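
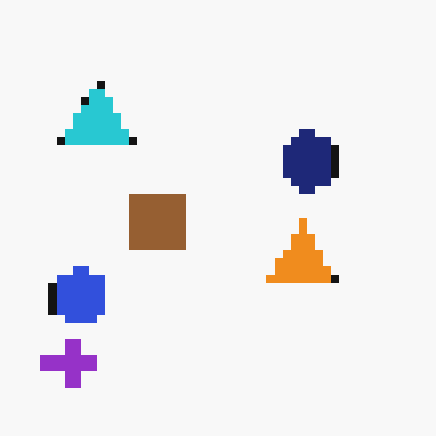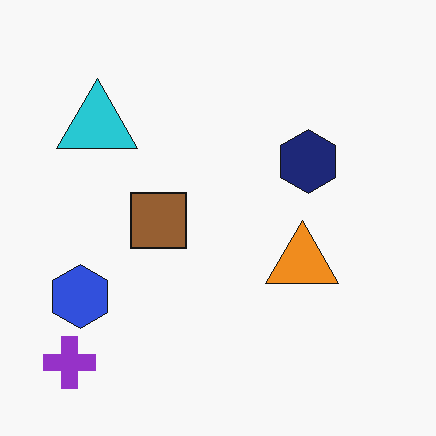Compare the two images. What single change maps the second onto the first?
This is the original image pixelated into visible square blocks.

Shapes are reduced to large square blocks; fine edges and outlines are lost — a downscale-then-upscale (mosaic) effect.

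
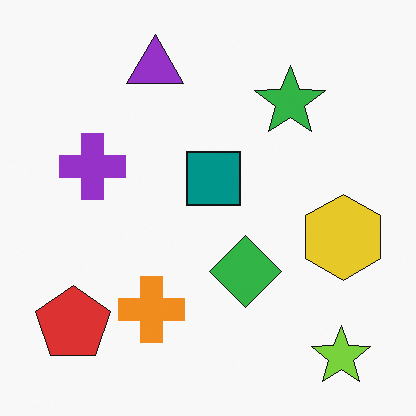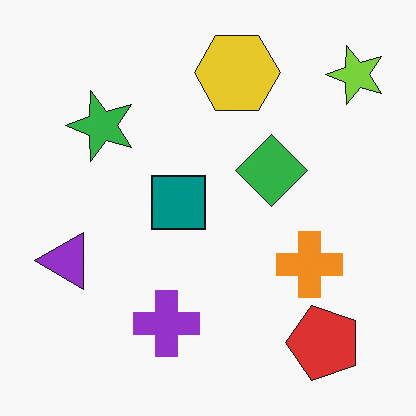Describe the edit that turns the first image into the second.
This is the original image rotated 90° counter-clockwise.

The lime star sits in the bottom-right of the first image and the top-right of the second — consistent with a whole-image 90° counter-clockwise rotation.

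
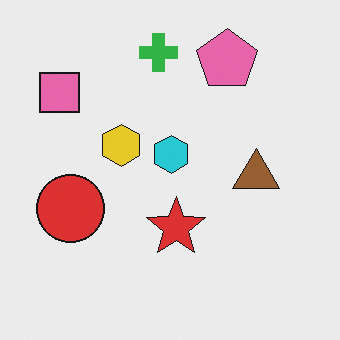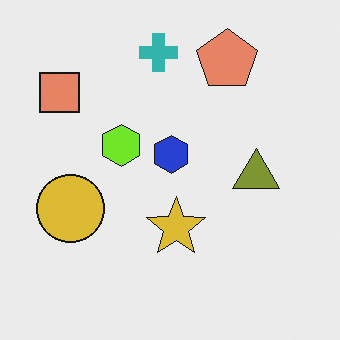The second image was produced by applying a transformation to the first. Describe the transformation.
The second image is the first hue-shifted slightly.

Every shape's color has rotated by the same amount around the hue wheel — a uniform hue shift.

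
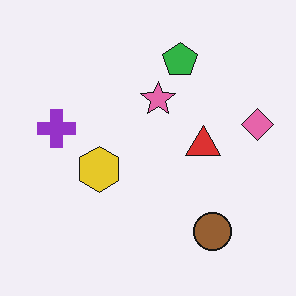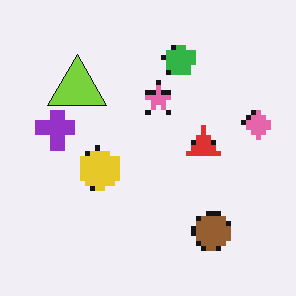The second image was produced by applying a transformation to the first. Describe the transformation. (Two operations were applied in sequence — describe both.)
It was lightly pixelated (a mild mosaic effect), then overlaid with an additional lime triangle.

Shapes are reduced to large square blocks; fine edges and outlines are lost — a downscale-then-upscale (mosaic) effect. A lime triangle appears in the second image that is absent from the first.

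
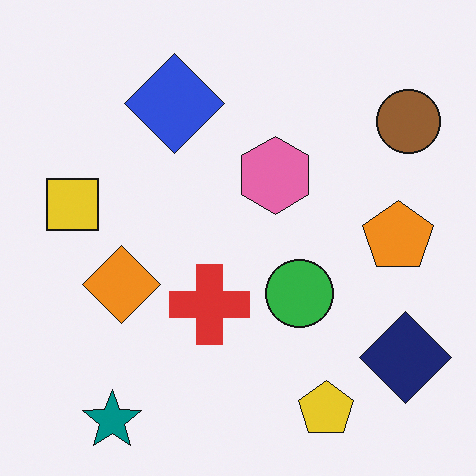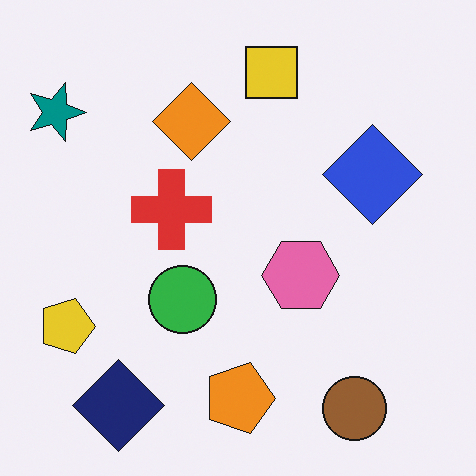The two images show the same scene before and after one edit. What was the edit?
The image was rotated 90° clockwise.

The teal star sits in the bottom-left of the first image and the top-left of the second — consistent with a whole-image 90° clockwise rotation.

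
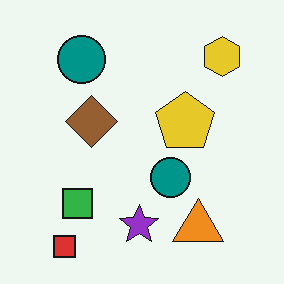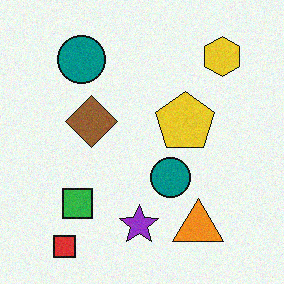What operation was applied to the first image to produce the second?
The transformation is: degraded with subtle gaussian noise.

Random speckle covers the whole image, including the flat background.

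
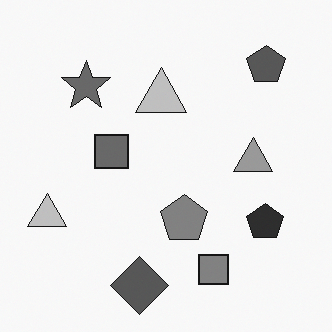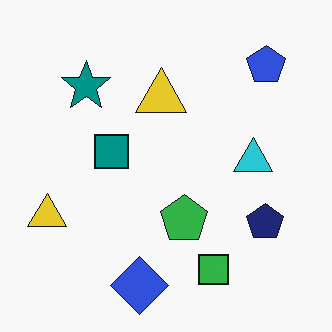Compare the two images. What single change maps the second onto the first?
The transformation is: converted to grayscale.

All color is removed — every shape is now a shade of grey.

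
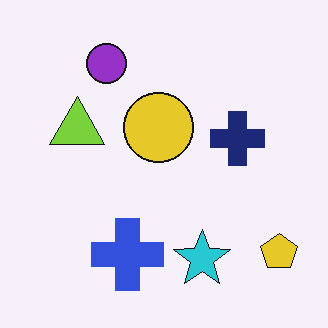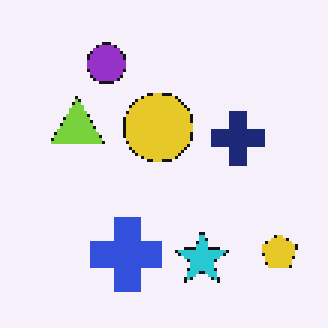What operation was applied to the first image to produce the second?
The transformation is: mildly pixelated.

Shapes are reduced to large square blocks; fine edges and outlines are lost — a downscale-then-upscale (mosaic) effect.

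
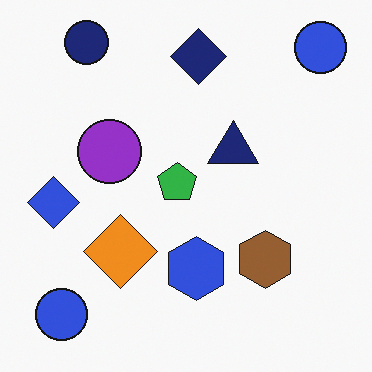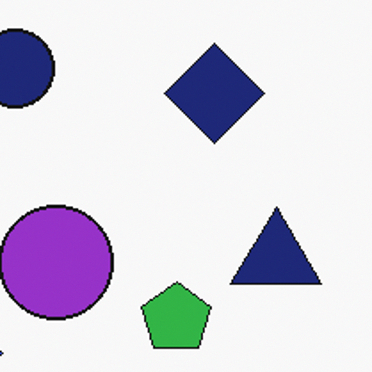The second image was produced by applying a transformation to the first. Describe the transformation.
The transformation is: cropped to a noticeably smaller region and rescaled.

The visible shapes are larger and the field of view is narrower; shapes near the original edges may be partly or wholly outside the frame — a crop-and-rescale.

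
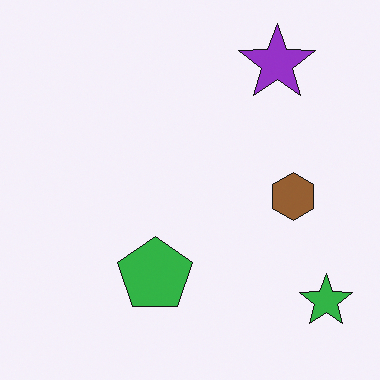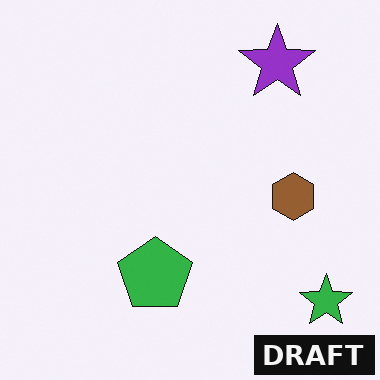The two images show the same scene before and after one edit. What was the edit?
The second image is the first watermarked with the text "DRAFT" in the lower-right corner.

A dark label reading "DRAFT" appears in the lower-right corner.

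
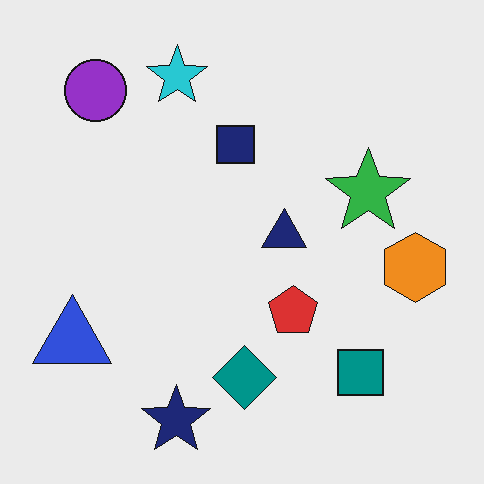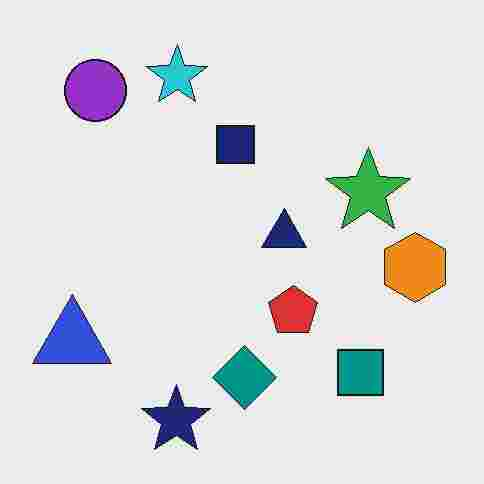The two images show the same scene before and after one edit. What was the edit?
This is the original image heavily JPEG-compressed with obvious blocking artifacts.

Blocky 8×8 compression artifacts appear around shape edges and the flat background shows ringing — characteristic JPEG degradation.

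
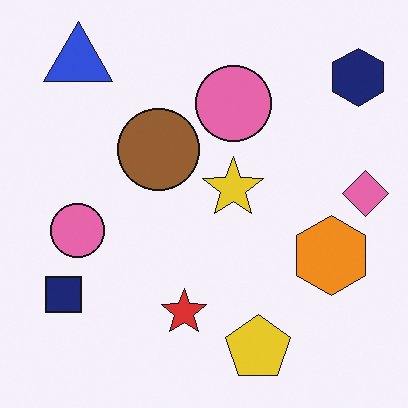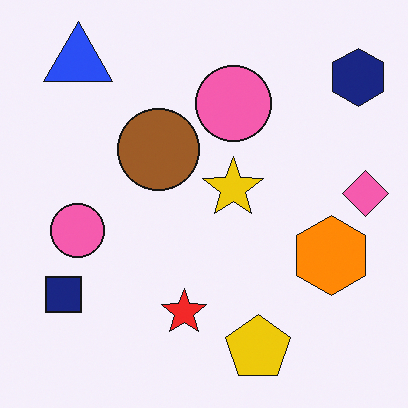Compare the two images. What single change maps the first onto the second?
Slightly oversaturated.

All colors are more vivid — a global saturation change.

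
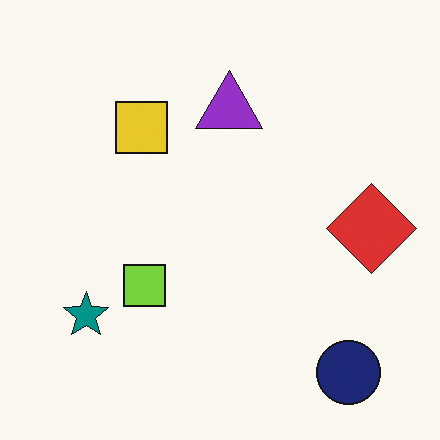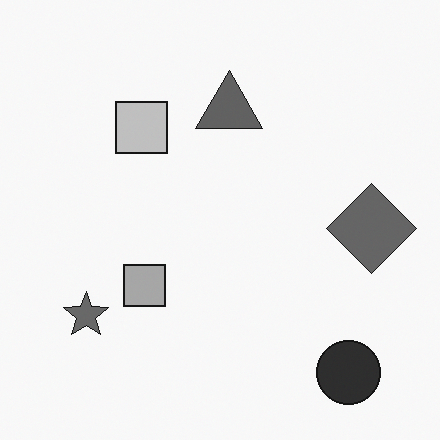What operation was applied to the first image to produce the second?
The image was converted to grayscale.

All color is removed — every shape is now a shade of grey.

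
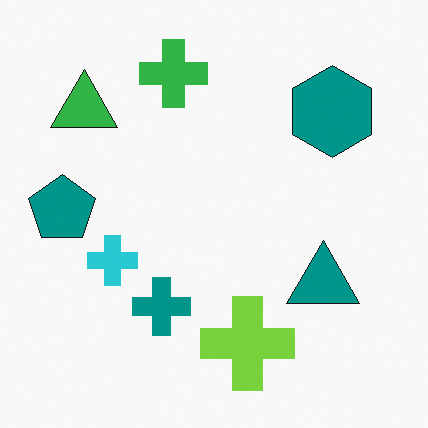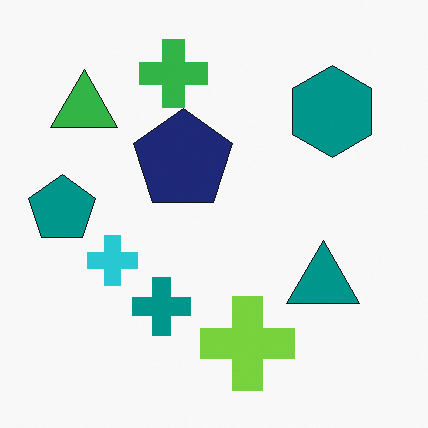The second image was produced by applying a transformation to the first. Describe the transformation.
The second image is the first overlaid with an additional navy pentagon.

A navy pentagon appears in the second image that is absent from the first.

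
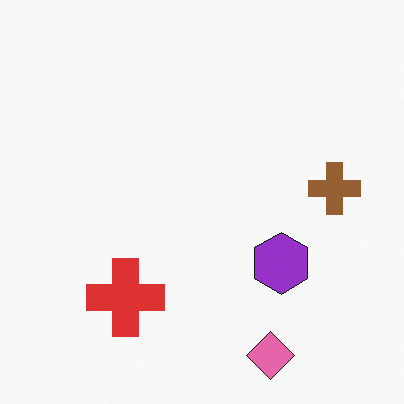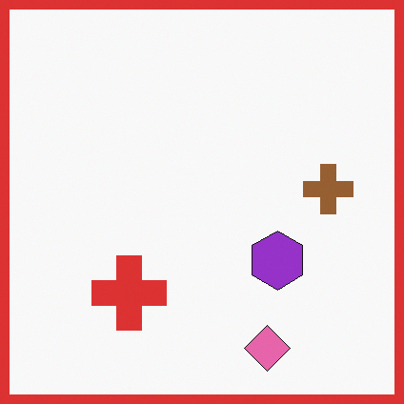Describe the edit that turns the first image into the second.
The second image is the first framed with a red border.

A solid red frame runs around the edge of the second image, with the content slightly shrunk inside it.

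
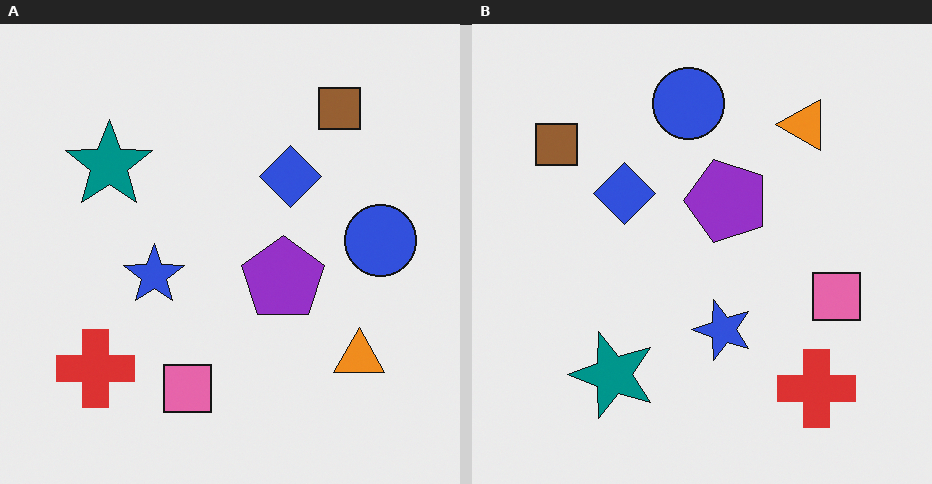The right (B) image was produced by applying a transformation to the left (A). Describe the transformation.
The transformation is: rotated 90° counter-clockwise.

The brown square sits in the top-right of the left (A) image and the top-left of the right (B) — consistent with a whole-image 90° counter-clockwise rotation.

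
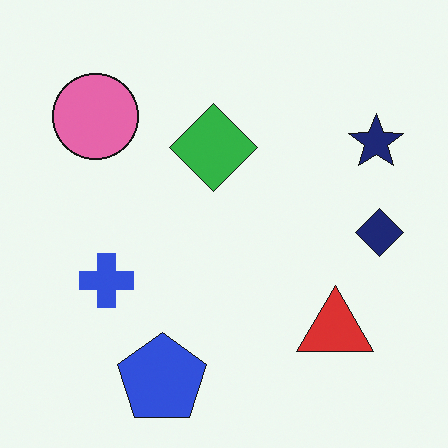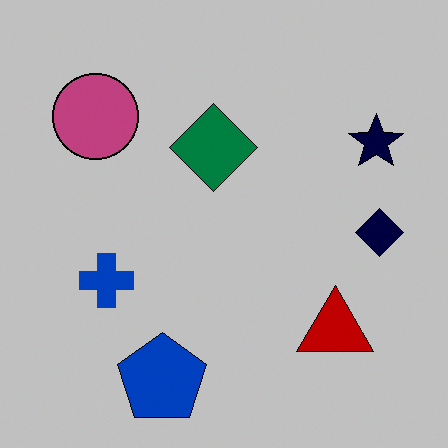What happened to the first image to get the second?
The image was aggressively posterized.

Each flat color has snapped to a coarser quantized level — most visibly, the near-white background has dropped to a flat grey.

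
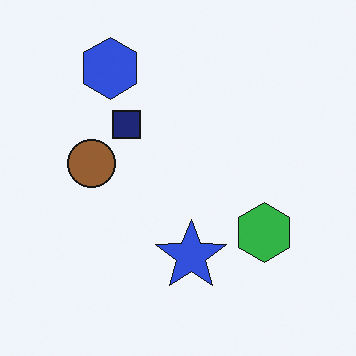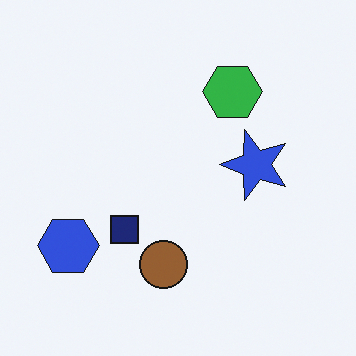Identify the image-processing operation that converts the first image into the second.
It was rotated 90° counter-clockwise.

The blue hexagon sits in the top-left of the first image and the bottom-left of the second — consistent with a whole-image 90° counter-clockwise rotation.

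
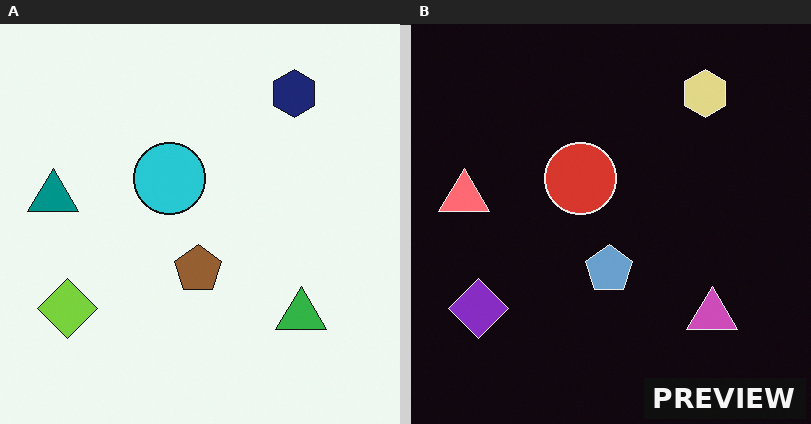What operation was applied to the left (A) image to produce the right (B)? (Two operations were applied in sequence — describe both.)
The right (B) image is the left (A) color-inverted (negative), then watermarked with the text "PREVIEW" in the lower-right corner.

The light background has become dark and every shape's color is its complement — a photographic negative. A dark label reading "PREVIEW" appears in the lower-right corner.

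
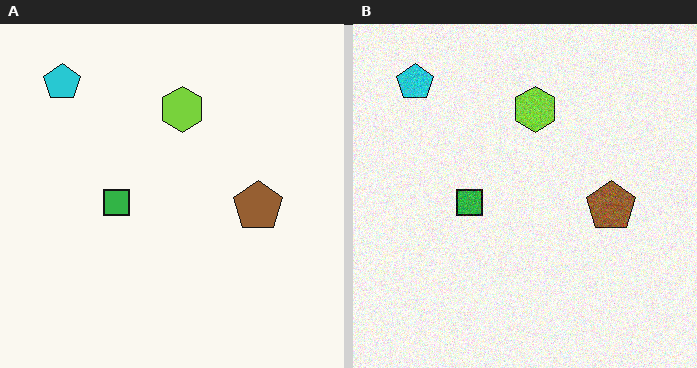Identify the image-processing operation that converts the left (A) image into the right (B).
The right (B) image is the left (A) degraded with visible gaussian noise.

Random speckle covers the whole image, including the flat background.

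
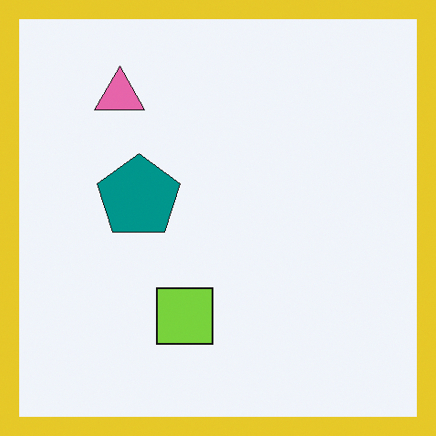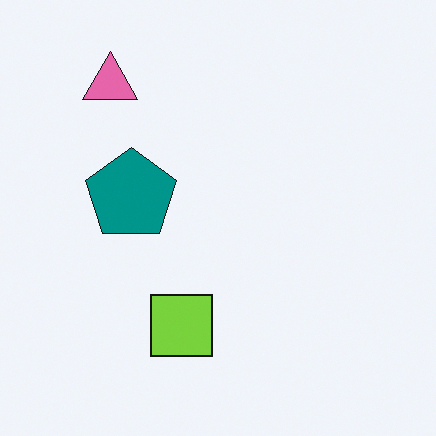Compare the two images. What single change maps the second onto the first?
The transformation is: framed with a yellow border.

A solid yellow frame runs around the edge of the first image, with the content slightly shrunk inside it.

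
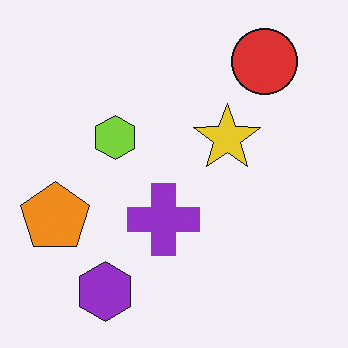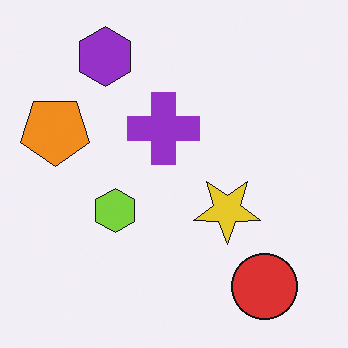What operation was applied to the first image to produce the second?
Flipped vertically (top ↔ bottom).

The purple hexagon is in the bottom-left of the first image and the top-left of the second — shapes on opposite sides of the horizontal midline have swapped in a mirror flip.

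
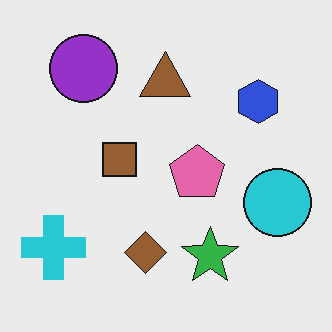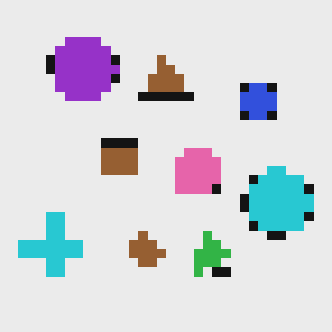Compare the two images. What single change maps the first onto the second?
This is the original image coarsely pixelated.

Shapes are reduced to large square blocks; fine edges and outlines are lost — a downscale-then-upscale (mosaic) effect.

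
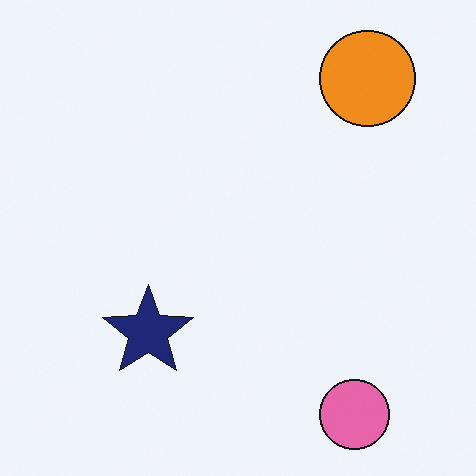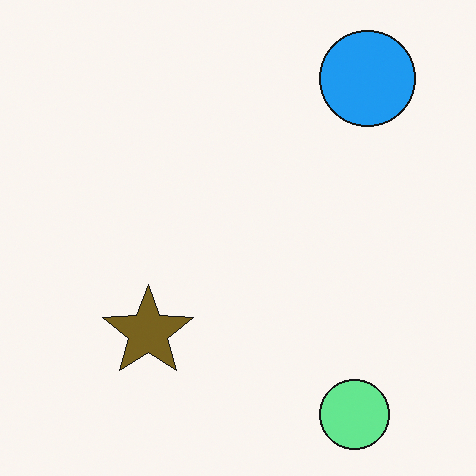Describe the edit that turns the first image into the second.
Hue-shifted through roughly half the color wheel.

Every shape's color has rotated by the same amount around the hue wheel — a uniform hue shift.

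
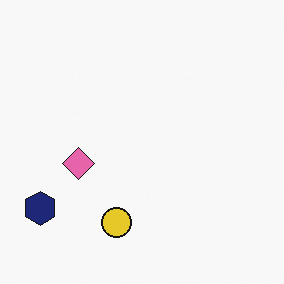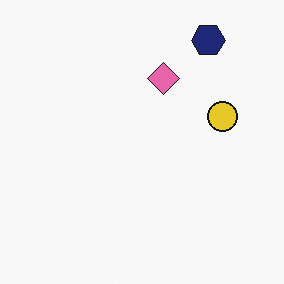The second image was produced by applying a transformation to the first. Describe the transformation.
It was transposed (reflected across the top-left ↔ bottom-right diagonal).

Shapes have swapped their row and column positions — what was in the top-right is now in the bottom-left — a diagonal reflection.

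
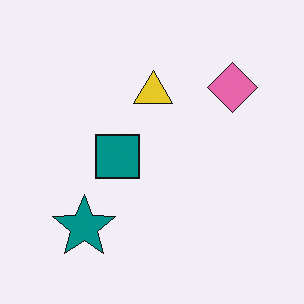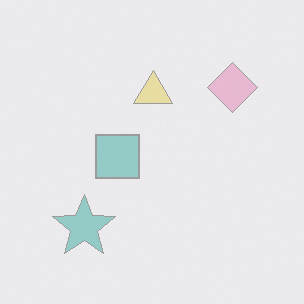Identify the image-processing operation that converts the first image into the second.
The second image is the first washed out (contrast reduced).

Tones are pushed toward mid-grey across the whole image — a global contrast change.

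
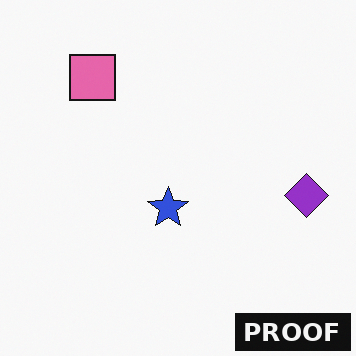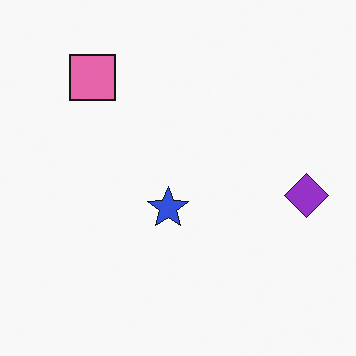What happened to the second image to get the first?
Watermarked with the text "PROOF" in the lower-right corner.

A dark label reading "PROOF" appears in the lower-right corner.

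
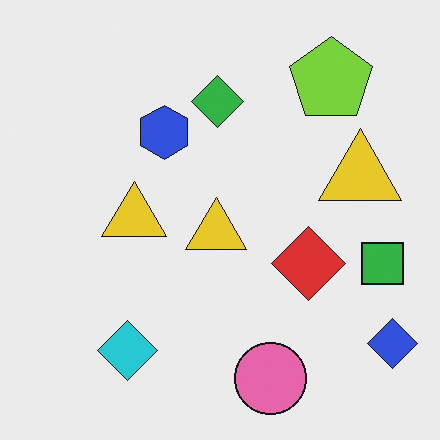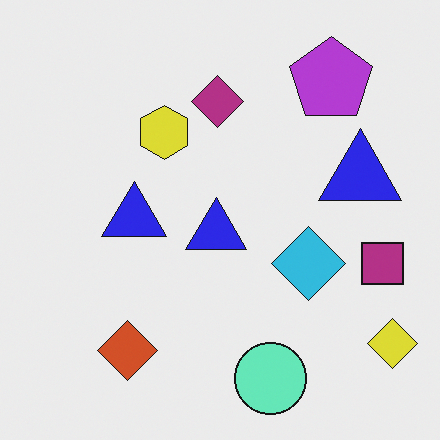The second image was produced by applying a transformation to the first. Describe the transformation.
The second image is the first hue-shifted through roughly half the color wheel.

Every shape's color has rotated by the same amount around the hue wheel — a uniform hue shift.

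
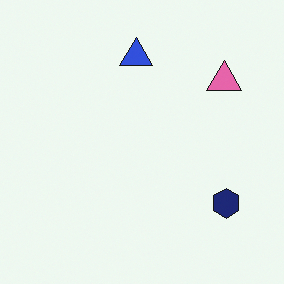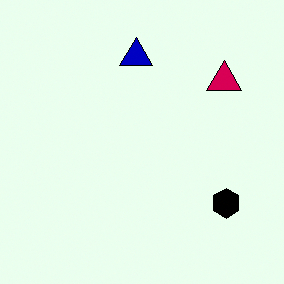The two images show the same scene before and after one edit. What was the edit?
The image was boosted in contrast.

Tones are pushed away from mid-grey across the whole image — a global contrast change.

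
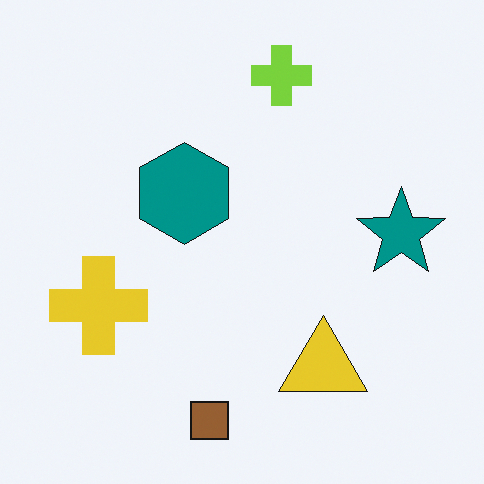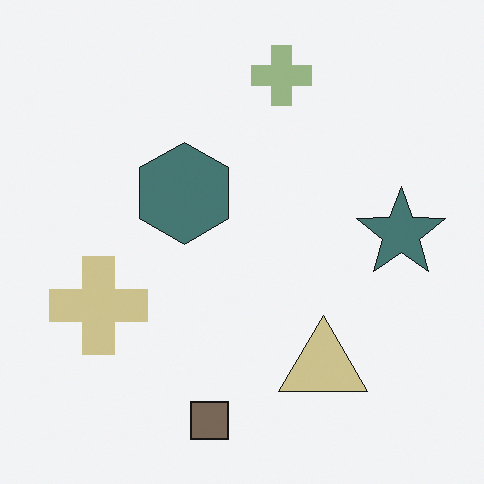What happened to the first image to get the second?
The second image is the first heavily desaturated.

All colors are more muted and greyish — a global saturation change.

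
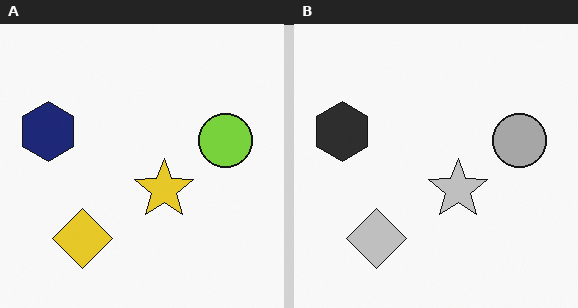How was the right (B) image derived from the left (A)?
The transformation is: converted to grayscale.

All color is removed — every shape is now a shade of grey.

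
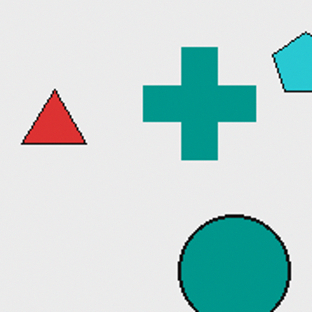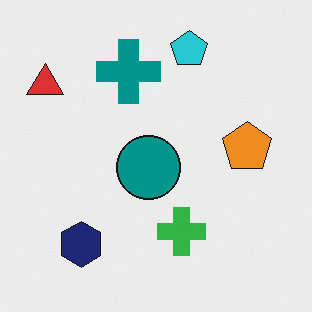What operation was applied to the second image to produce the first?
The image was cropped to a noticeably smaller region and rescaled.

The visible shapes are larger and the field of view is narrower; shapes near the original edges may be partly or wholly outside the frame — a crop-and-rescale.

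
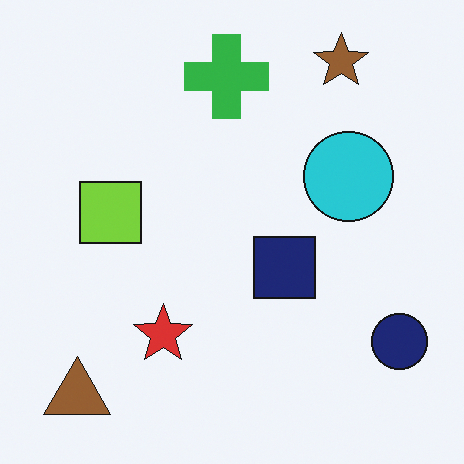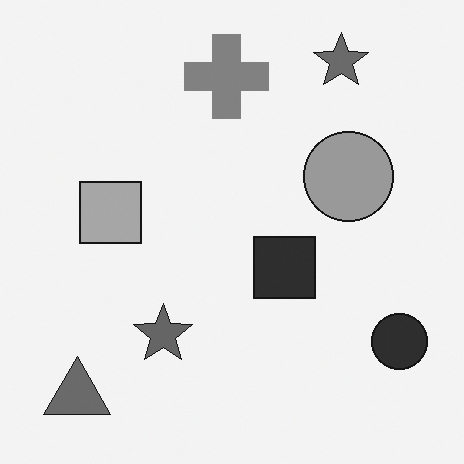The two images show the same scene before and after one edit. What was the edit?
The image was converted to grayscale.

All color is removed — every shape is now a shade of grey.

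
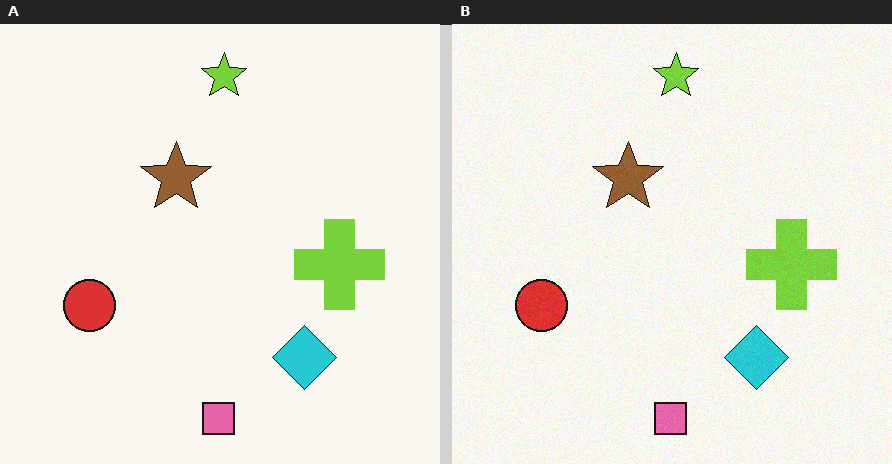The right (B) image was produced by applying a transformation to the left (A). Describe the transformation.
The right (B) image is the left (A) degraded with a light layer of grain.

Random speckle covers the whole image, including the flat background.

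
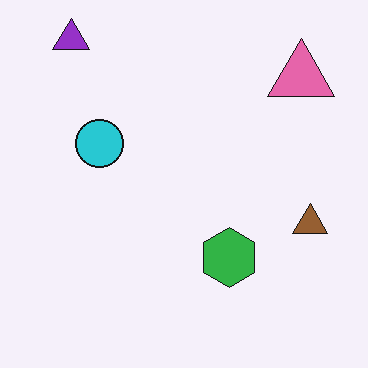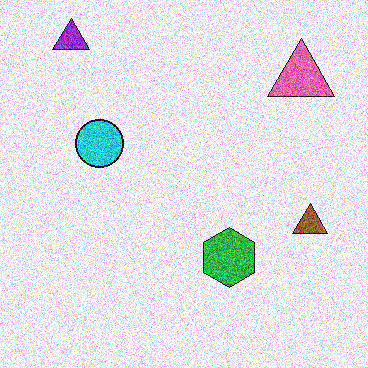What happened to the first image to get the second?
It was degraded with a thick layer of grain.

Random speckle covers the whole image, including the flat background.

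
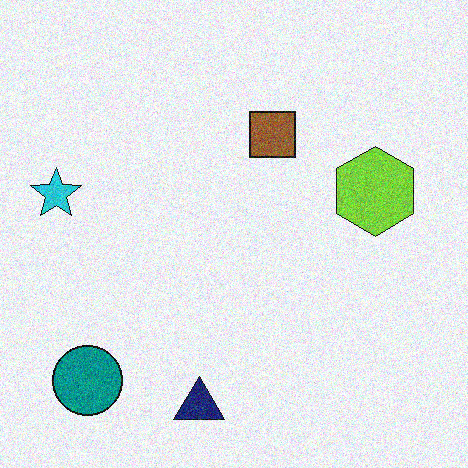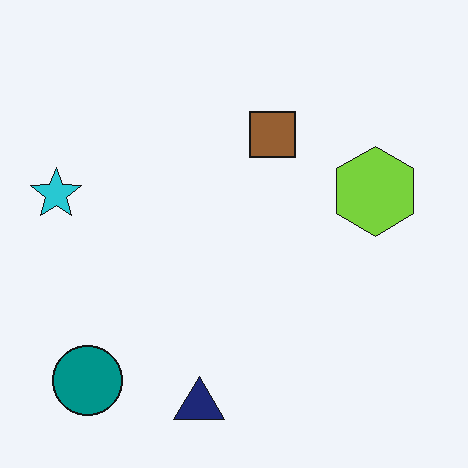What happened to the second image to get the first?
The transformation is: degraded with moderate additive noise.

Random speckle covers the whole image, including the flat background.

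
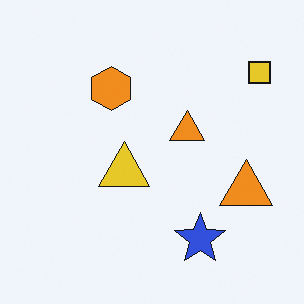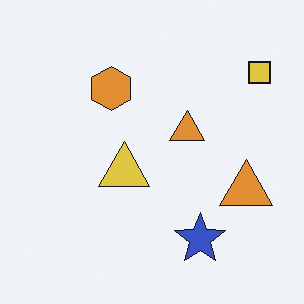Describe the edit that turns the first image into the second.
Slightly desaturated.

All colors are more muted and greyish — a global saturation change.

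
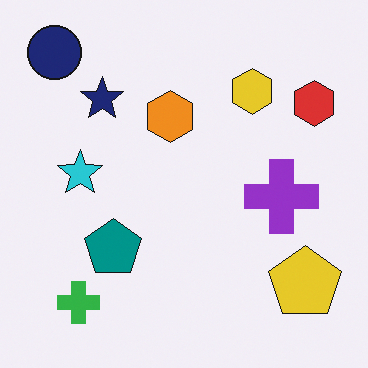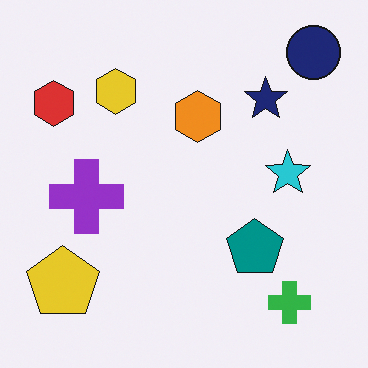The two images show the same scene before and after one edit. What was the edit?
The second image is the first flipped horizontally (left ↔ right).

The navy circle is in the top-left of the first image and the top-right of the second — shapes on opposite sides of the vertical midline have swapped in a mirror flip.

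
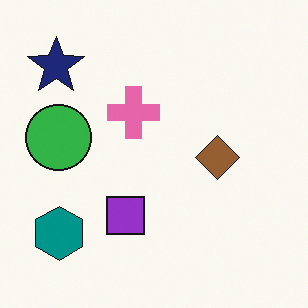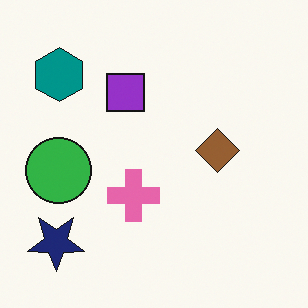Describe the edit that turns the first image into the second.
The transformation is: flipped vertically (top ↔ bottom).

The navy star is in the top-left of the first image and the bottom-left of the second — shapes on opposite sides of the horizontal midline have swapped in a mirror flip.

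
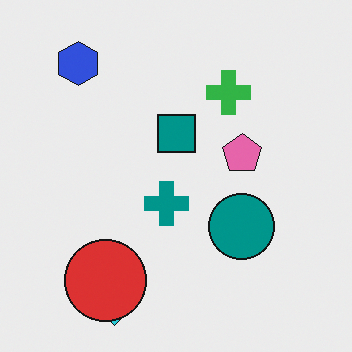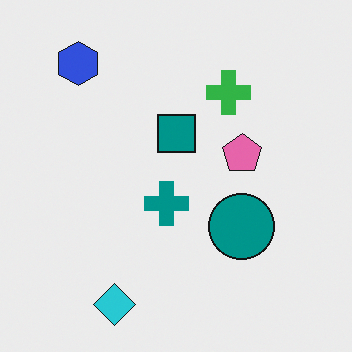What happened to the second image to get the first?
This is the original image overlaid with an additional red circle.

A red circle appears in the first image that is absent from the second.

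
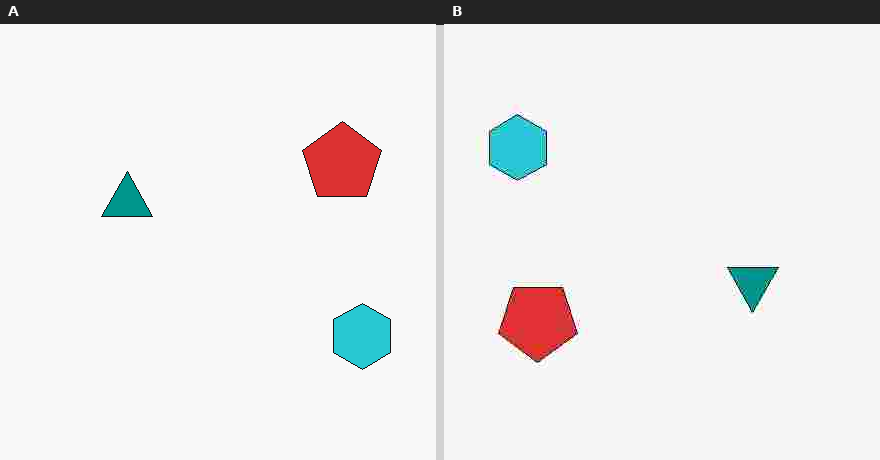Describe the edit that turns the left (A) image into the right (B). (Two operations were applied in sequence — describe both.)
This is the original image rotated 180°, then degraded with heavy JPEG compression.

The cyan hexagon sits in the bottom-right of the left (A) image and the top-left of the right (B) — consistent with a whole-image 180° rotation. Blocky 8×8 compression artifacts appear around shape edges and the flat background shows ringing — characteristic JPEG degradation.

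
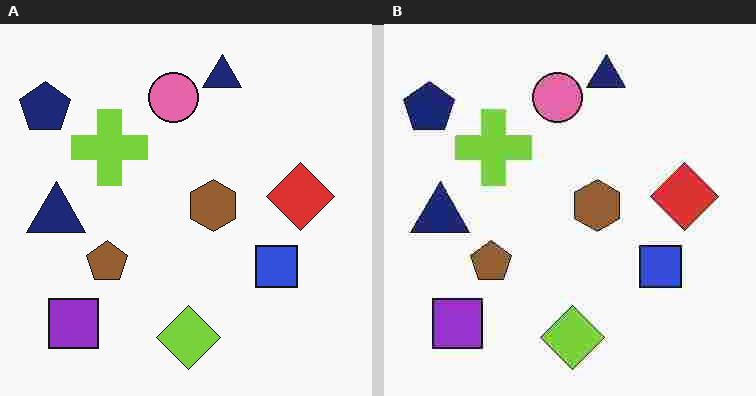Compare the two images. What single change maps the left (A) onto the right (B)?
The transformation is: heavily JPEG-compressed with obvious blocking artifacts.

Blocky 8×8 compression artifacts appear around shape edges and the flat background shows ringing — characteristic JPEG degradation.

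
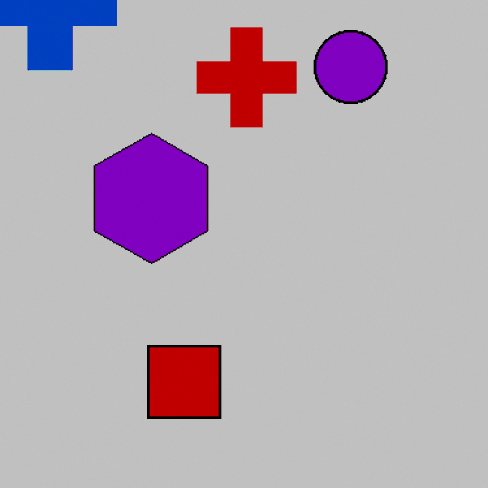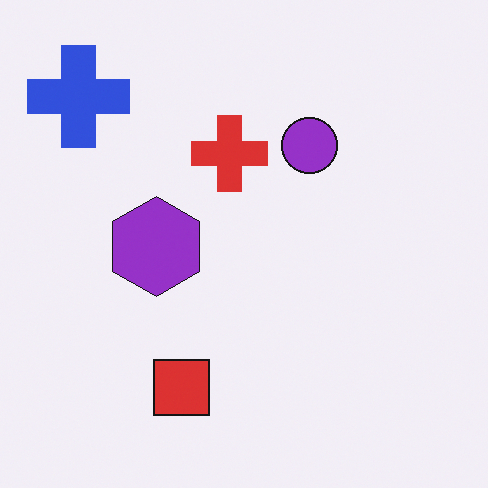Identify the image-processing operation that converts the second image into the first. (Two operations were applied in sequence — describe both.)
The transformation is: cropped slightly and scaled back up, then aggressively posterized.

The visible shapes are larger and the field of view is narrower; shapes near the original edges may be partly or wholly outside the frame — a crop-and-rescale. Each flat color has snapped to a coarser quantized level — most visibly, the near-white background has dropped to a flat grey.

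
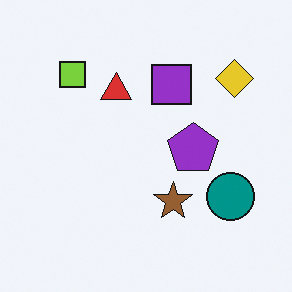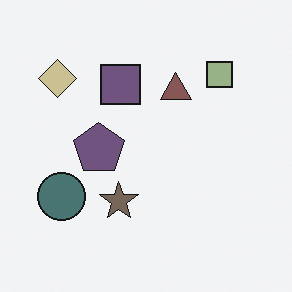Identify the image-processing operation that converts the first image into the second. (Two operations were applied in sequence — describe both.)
The second image is the first flipped horizontally (left ↔ right), then heavily desaturated.

The yellow diamond is in the top-right of the first image and the top-left of the second — shapes on opposite sides of the vertical midline have swapped in a mirror flip. All colors are more muted and greyish — a global saturation change.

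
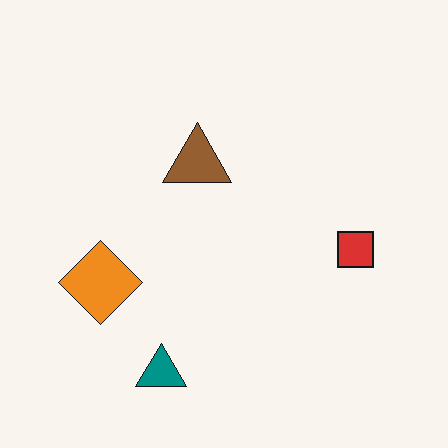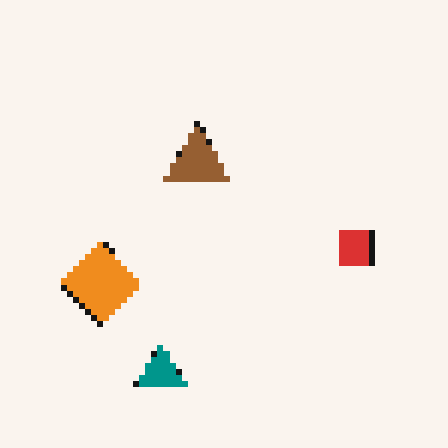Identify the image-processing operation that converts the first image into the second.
It was moderately pixelated.

Shapes are reduced to large square blocks; fine edges and outlines are lost — a downscale-then-upscale (mosaic) effect.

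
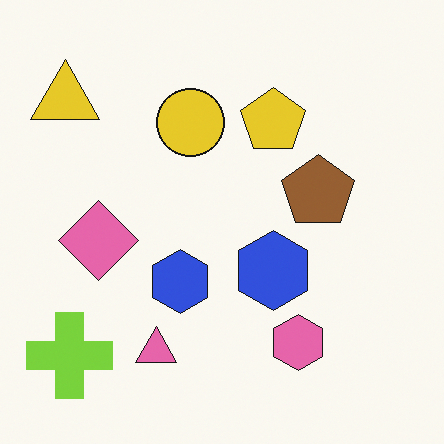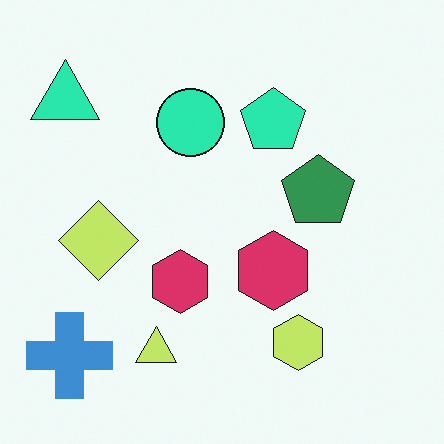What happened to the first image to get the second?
Hue-shifted noticeably.

Every shape's color has rotated by the same amount around the hue wheel — a uniform hue shift.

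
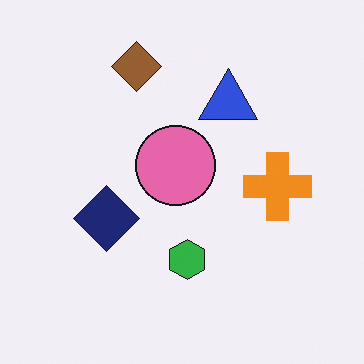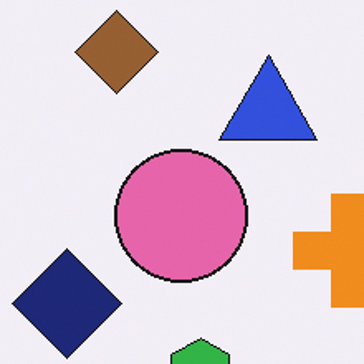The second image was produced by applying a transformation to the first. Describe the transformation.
It was cropped to a noticeably smaller region and rescaled.

The visible shapes are larger and the field of view is narrower; shapes near the original edges may be partly or wholly outside the frame — a crop-and-rescale.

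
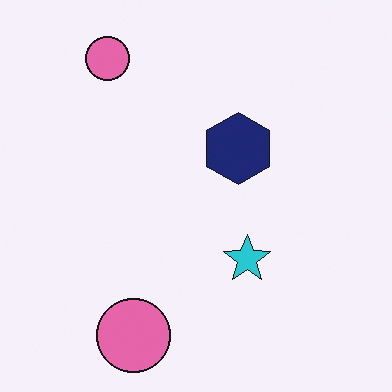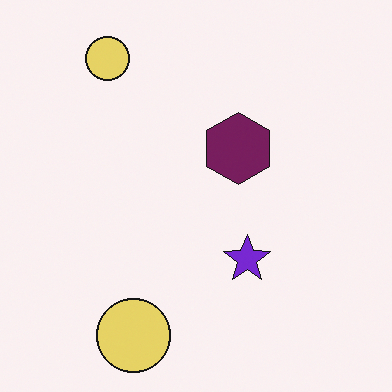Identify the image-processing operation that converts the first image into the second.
The image was hue-shifted noticeably.

Every shape's color has rotated by the same amount around the hue wheel — a uniform hue shift.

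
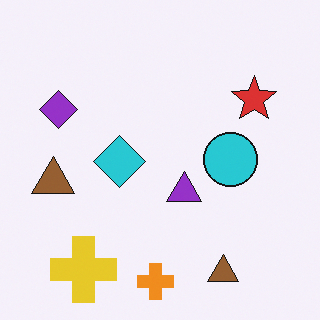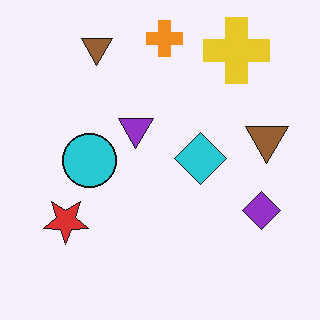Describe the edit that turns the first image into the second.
Rotated 180°.

The yellow cross sits in the bottom-left of the first image and the top-right of the second — consistent with a whole-image 180° rotation.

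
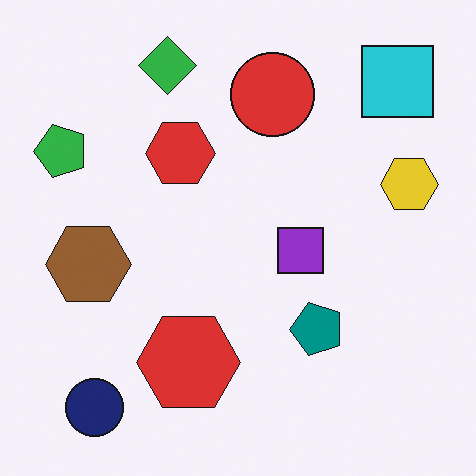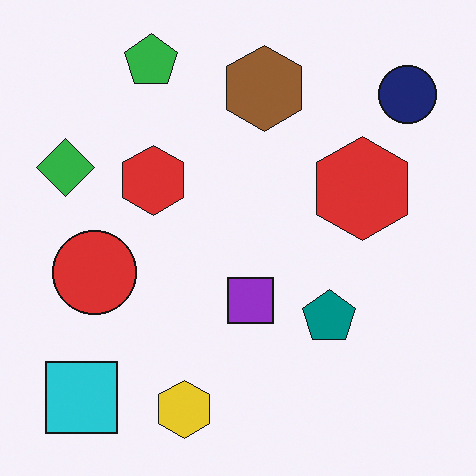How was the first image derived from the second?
The first image is the second transposed (reflected across the top-left ↔ bottom-right diagonal).

Shapes have swapped their row and column positions — what was in the top-right is now in the bottom-left — a diagonal reflection.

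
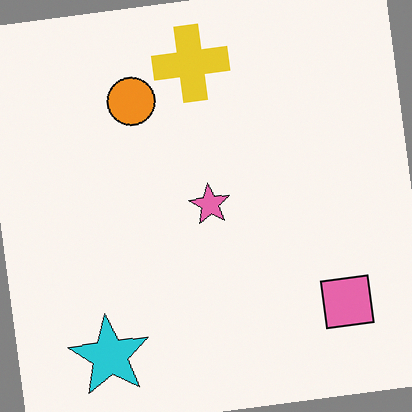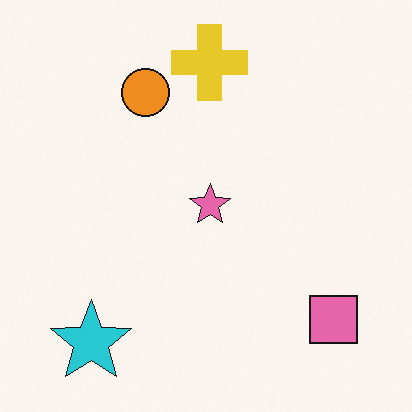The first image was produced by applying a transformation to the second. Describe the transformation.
It was rotated counter-clockwise by a slight angle.

Every shape is tilted by the same angle and the image corners show triangular fill wedges — a whole-image rotation by a non-right angle.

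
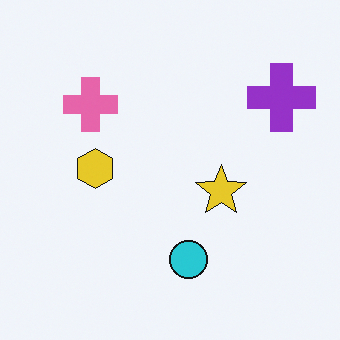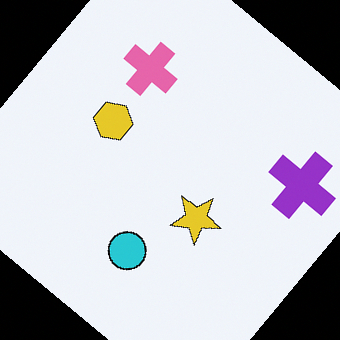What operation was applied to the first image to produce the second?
The image was rotated clockwise by a large amount — several tens of degrees.

Every shape is tilted by the same angle and the image corners show triangular fill wedges — a whole-image rotation by a non-right angle.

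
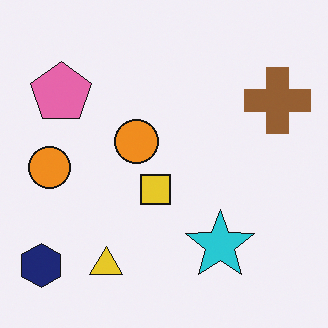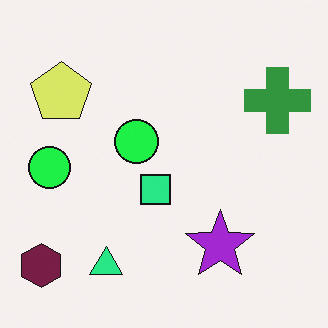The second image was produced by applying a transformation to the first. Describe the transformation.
It was hue-shifted noticeably.

Every shape's color has rotated by the same amount around the hue wheel — a uniform hue shift.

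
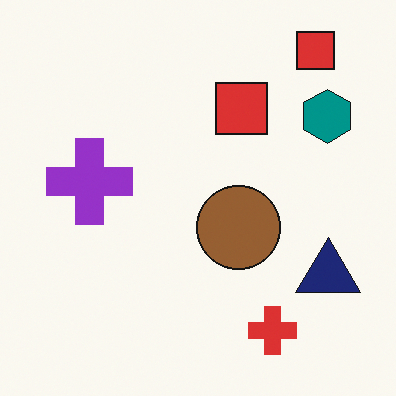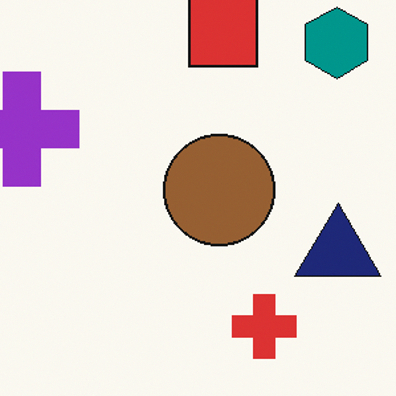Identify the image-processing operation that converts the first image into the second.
This is the original image cropped to a modestly smaller region and rescaled.

The visible shapes are larger and the field of view is narrower; shapes near the original edges may be partly or wholly outside the frame — a crop-and-rescale.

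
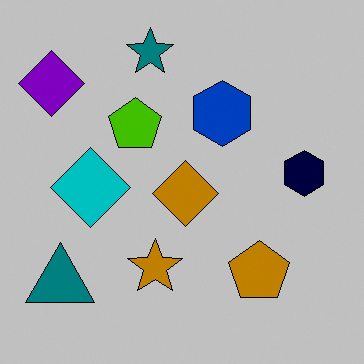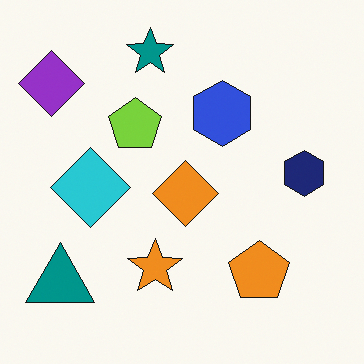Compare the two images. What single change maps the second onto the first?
The first image is the second heavily posterized to just a handful of flat colors.

Each flat color has snapped to a coarser quantized level — most visibly, the near-white background has dropped to a flat grey.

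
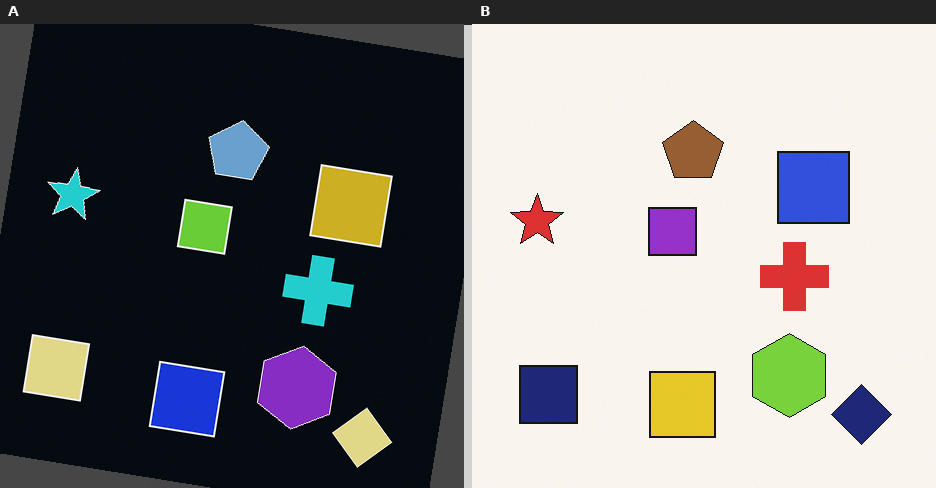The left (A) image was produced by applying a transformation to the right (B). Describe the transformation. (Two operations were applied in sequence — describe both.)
Color-inverted (negative), then rotated clockwise by a slight angle.

The light background has become dark and every shape's color is its complement — a photographic negative. Every shape is tilted by the same angle and the image corners show triangular fill wedges — a whole-image rotation by a non-right angle.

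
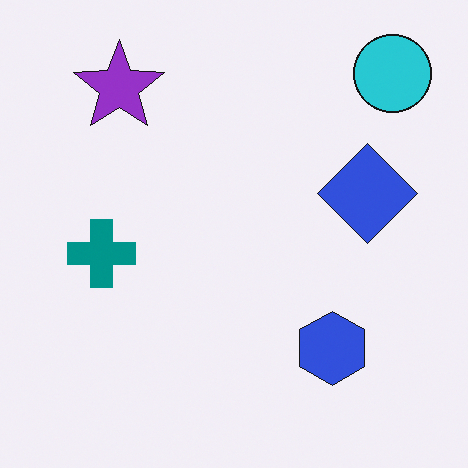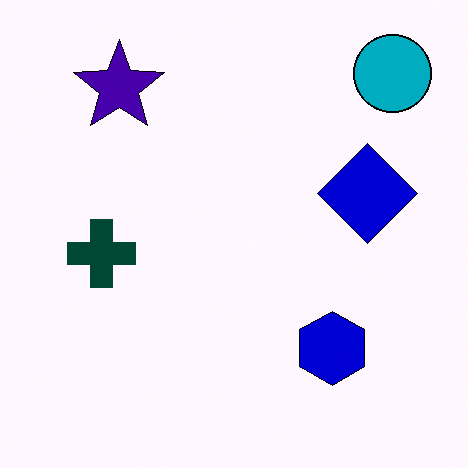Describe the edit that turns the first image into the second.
It was given much higher contrast.

Tones are pushed away from mid-grey across the whole image — a global contrast change.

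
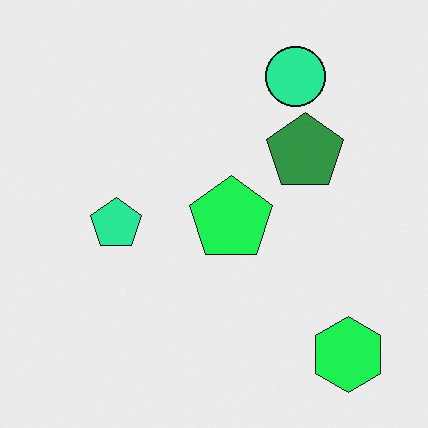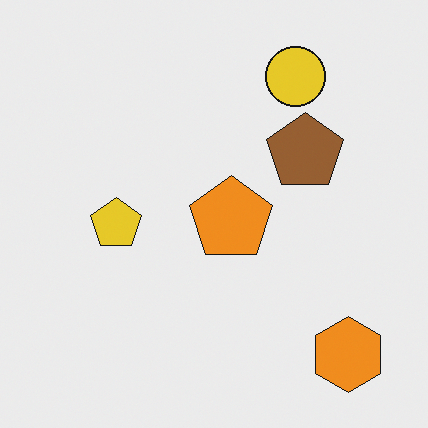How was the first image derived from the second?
This is the original image hue-shifted noticeably.

Every shape's color has rotated by the same amount around the hue wheel — a uniform hue shift.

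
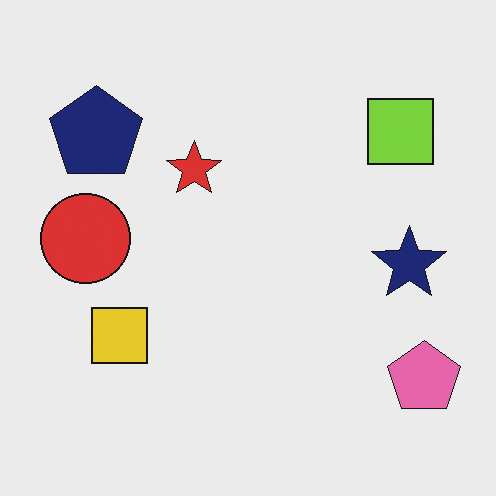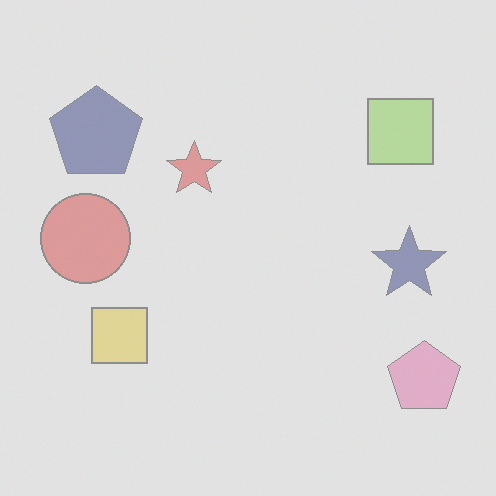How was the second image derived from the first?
This is the original image washed out (contrast reduced).

Tones are pushed toward mid-grey across the whole image — a global contrast change.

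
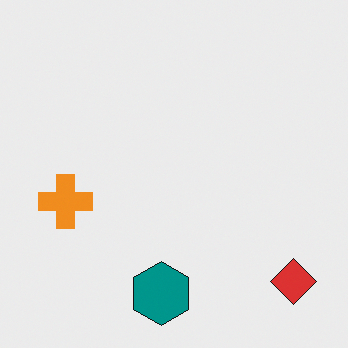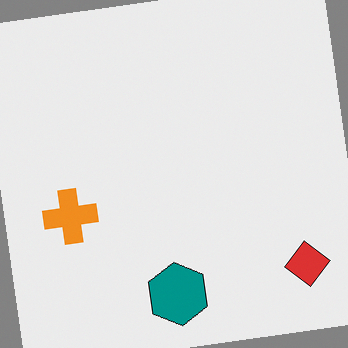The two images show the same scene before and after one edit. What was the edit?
The image was rotated counter-clockwise by a small amount.

Every shape is tilted by the same angle and the image corners show triangular fill wedges — a whole-image rotation by a non-right angle.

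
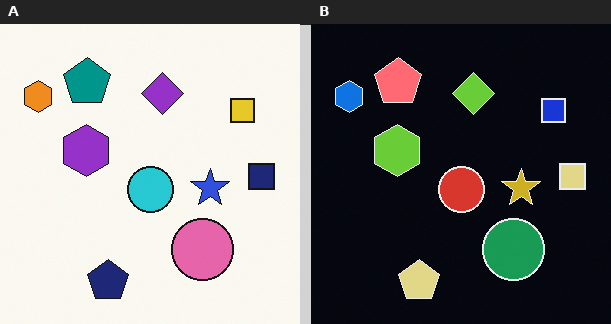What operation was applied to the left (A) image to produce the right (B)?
It was color-inverted (negative).

The light background has become dark and every shape's color is its complement — a photographic negative.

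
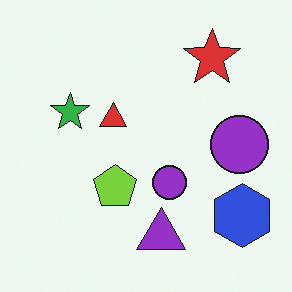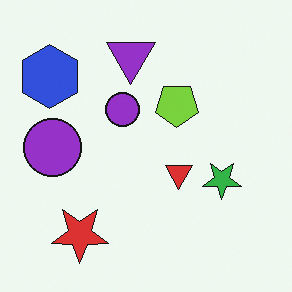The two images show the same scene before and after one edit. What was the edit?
The transformation is: rotated 180°.

The blue hexagon sits in the bottom-right of the first image and the top-left of the second — consistent with a whole-image 180° rotation.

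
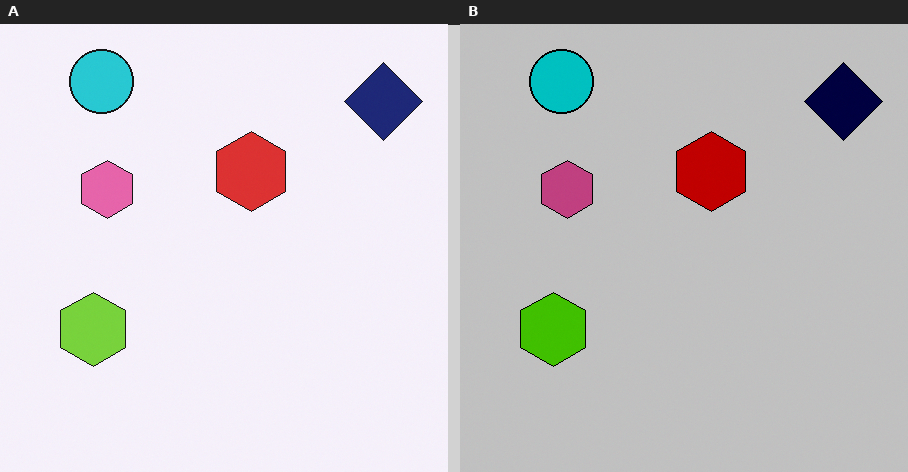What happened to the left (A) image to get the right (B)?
This is the original image heavily posterized to just a handful of flat colors.

Each flat color has snapped to a coarser quantized level — most visibly, the near-white background has dropped to a flat grey.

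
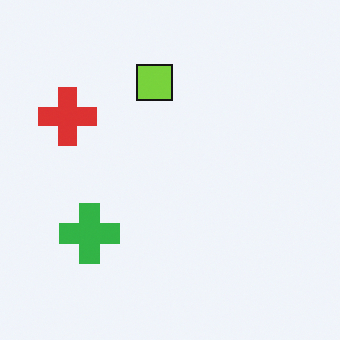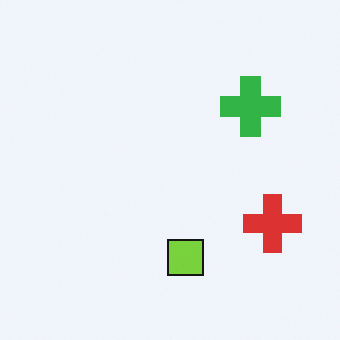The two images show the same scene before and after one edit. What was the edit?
It was rotated 180°.

The red cross sits in the left of the first image and the right of the second — consistent with a whole-image 180° rotation.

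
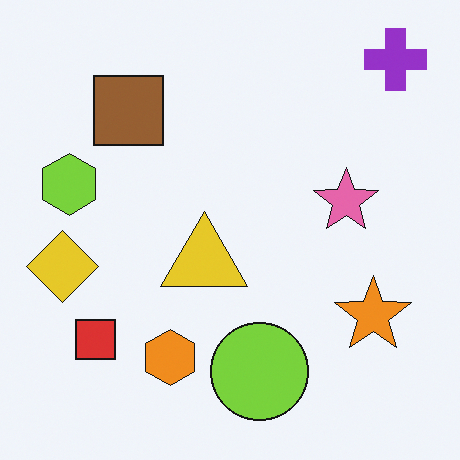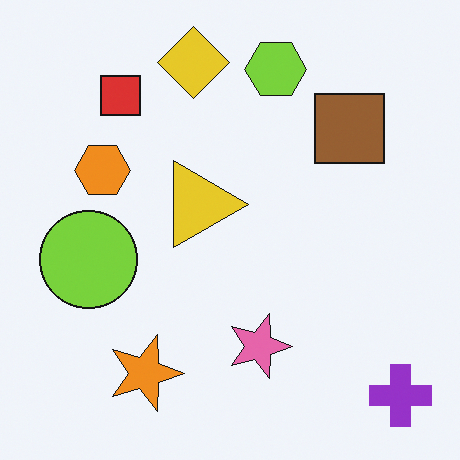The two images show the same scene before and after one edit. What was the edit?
The image was rotated 90° clockwise.

The purple cross sits in the top-right of the first image and the bottom-right of the second — consistent with a whole-image 90° clockwise rotation.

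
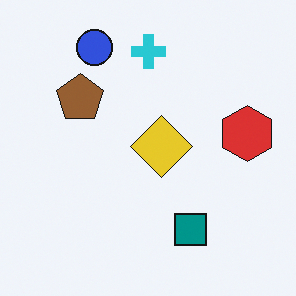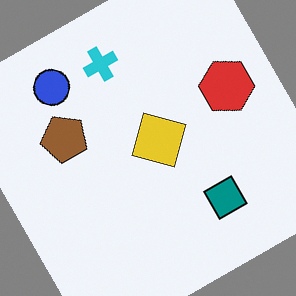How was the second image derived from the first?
It was rotated counter-clockwise by a moderate amount.

Every shape is tilted by the same angle and the image corners show triangular fill wedges — a whole-image rotation by a non-right angle.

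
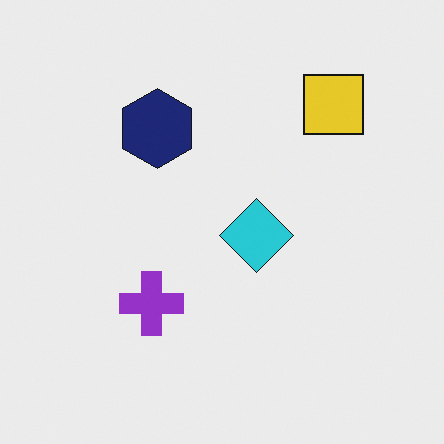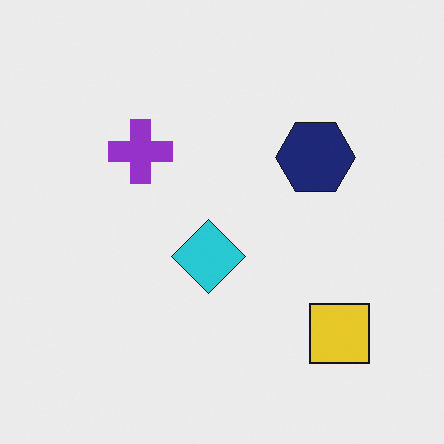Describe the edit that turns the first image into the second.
It was rotated 90° clockwise.

The yellow square sits in the top-right of the first image and the bottom-right of the second — consistent with a whole-image 90° clockwise rotation.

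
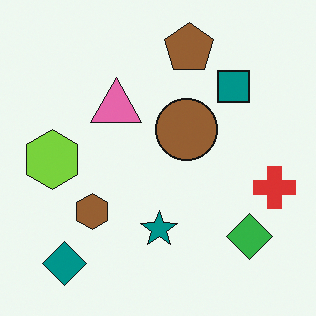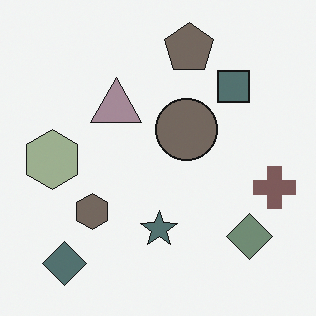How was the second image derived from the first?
The image was made much more muted (saturation change).

All colors are more muted and greyish — a global saturation change.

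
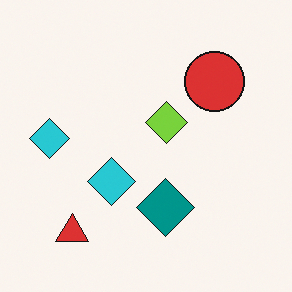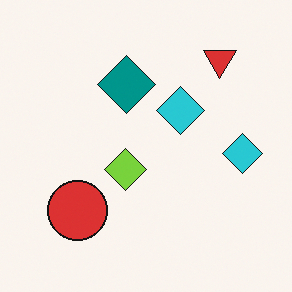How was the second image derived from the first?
The second image is the first rotated 180°.

The red triangle sits in the bottom-left of the first image and the top-right of the second — consistent with a whole-image 180° rotation.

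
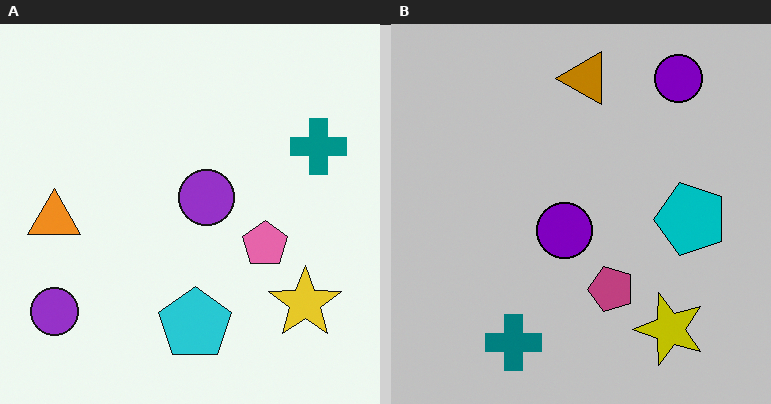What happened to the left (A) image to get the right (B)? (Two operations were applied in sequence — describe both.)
The image was transposed (reflected across the top-left ↔ bottom-right diagonal), then aggressively posterized.

Shapes have swapped their row and column positions — what was in the top-right is now in the bottom-left — a diagonal reflection. Each flat color has snapped to a coarser quantized level — most visibly, the near-white background has dropped to a flat grey.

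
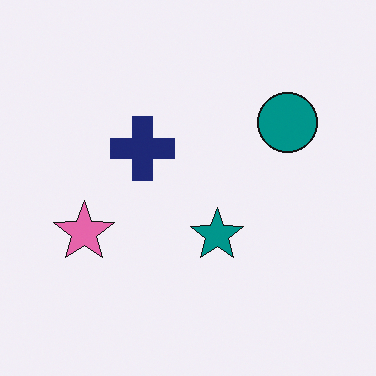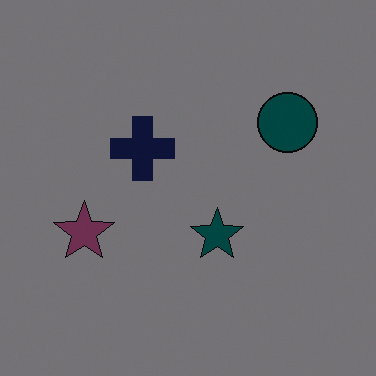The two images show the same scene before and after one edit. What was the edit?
It was substantially darkened.

Every pixel — background and shapes alike — is uniformly darkened.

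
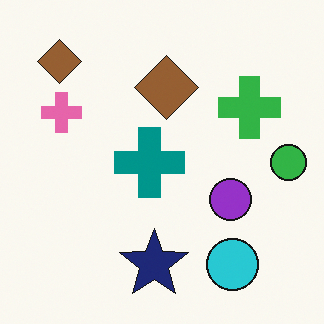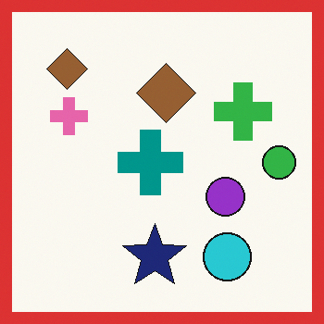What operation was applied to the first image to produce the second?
It was framed with a red border.

A solid red frame runs around the edge of the second image, with the content slightly shrunk inside it.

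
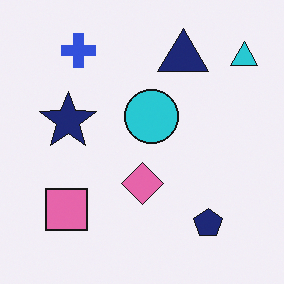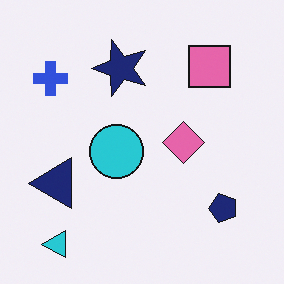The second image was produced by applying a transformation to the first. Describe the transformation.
The image was transposed (reflected across the top-left ↔ bottom-right diagonal).

Shapes have swapped their row and column positions — what was in the top-right is now in the bottom-left — a diagonal reflection.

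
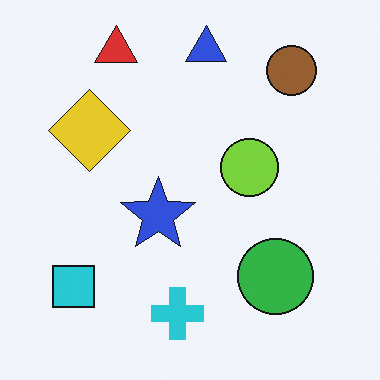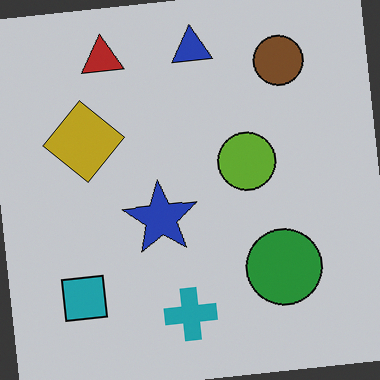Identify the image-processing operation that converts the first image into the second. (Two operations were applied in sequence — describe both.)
Rotated counter-clockwise by a small amount, then darkened a little.

Every shape is tilted by the same angle and the image corners show triangular fill wedges — a whole-image rotation by a non-right angle. Every pixel — background and shapes alike — is uniformly darkened.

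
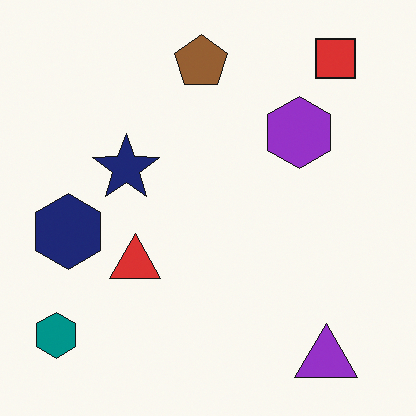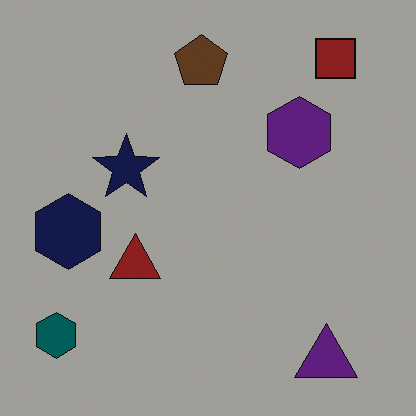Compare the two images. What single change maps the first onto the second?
The second image is the first noticeably darkened.

Every pixel — background and shapes alike — is uniformly darkened.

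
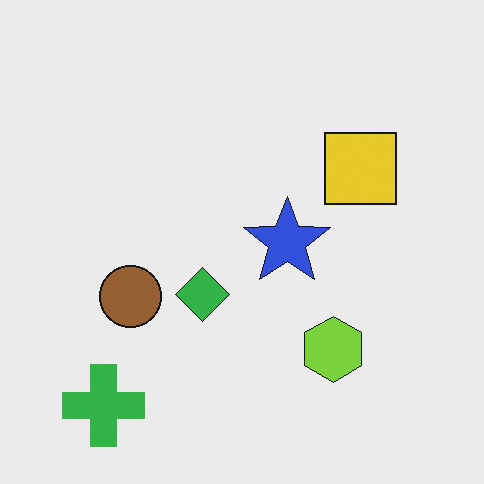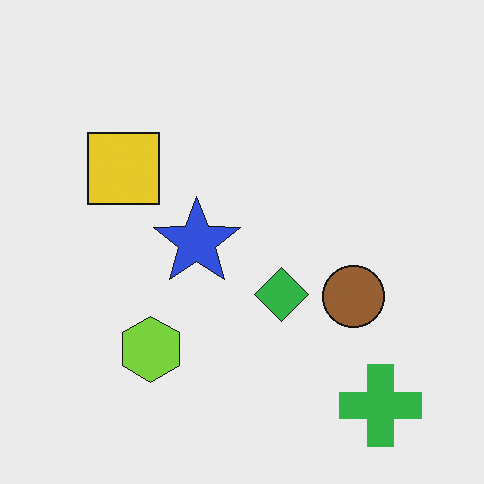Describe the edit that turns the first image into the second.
The image was flipped horizontally (left ↔ right).

The green cross is in the bottom-left of the first image and the bottom-right of the second — shapes on opposite sides of the vertical midline have swapped in a mirror flip.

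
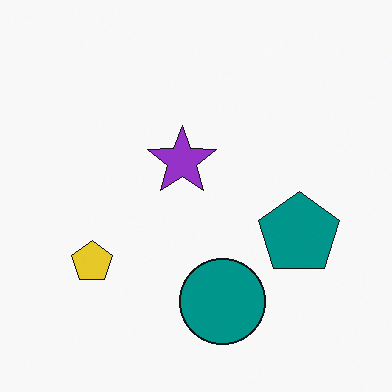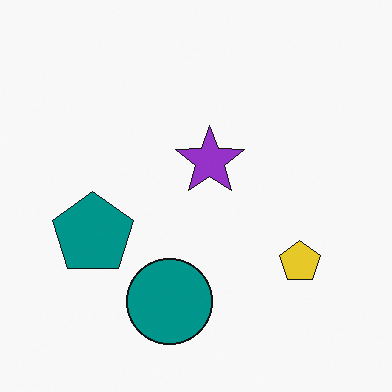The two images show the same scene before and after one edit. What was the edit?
The second image is the first flipped horizontally (left ↔ right).

The yellow pentagon is in the bottom-left of the first image and the bottom-right of the second — shapes on opposite sides of the vertical midline have swapped in a mirror flip.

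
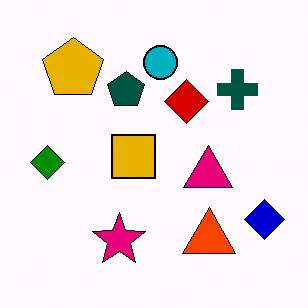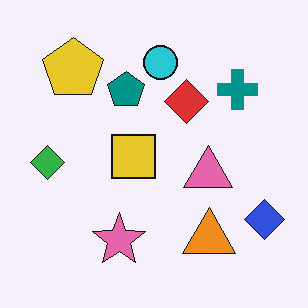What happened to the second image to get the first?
It was boosted in contrast.

Tones are pushed away from mid-grey across the whole image — a global contrast change.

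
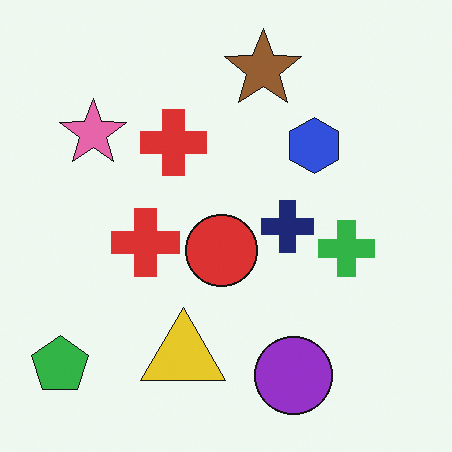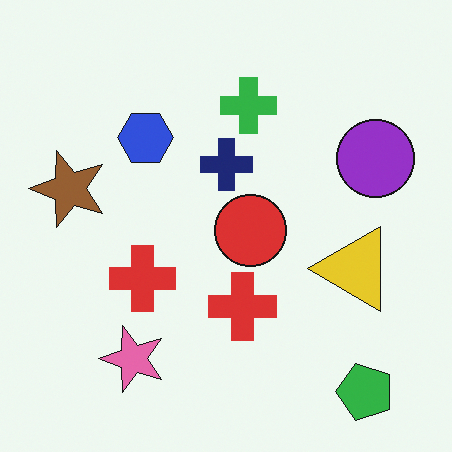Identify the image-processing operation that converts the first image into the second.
Rotated 90° counter-clockwise.

The green pentagon sits in the bottom-left of the first image and the bottom-right of the second — consistent with a whole-image 90° counter-clockwise rotation.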